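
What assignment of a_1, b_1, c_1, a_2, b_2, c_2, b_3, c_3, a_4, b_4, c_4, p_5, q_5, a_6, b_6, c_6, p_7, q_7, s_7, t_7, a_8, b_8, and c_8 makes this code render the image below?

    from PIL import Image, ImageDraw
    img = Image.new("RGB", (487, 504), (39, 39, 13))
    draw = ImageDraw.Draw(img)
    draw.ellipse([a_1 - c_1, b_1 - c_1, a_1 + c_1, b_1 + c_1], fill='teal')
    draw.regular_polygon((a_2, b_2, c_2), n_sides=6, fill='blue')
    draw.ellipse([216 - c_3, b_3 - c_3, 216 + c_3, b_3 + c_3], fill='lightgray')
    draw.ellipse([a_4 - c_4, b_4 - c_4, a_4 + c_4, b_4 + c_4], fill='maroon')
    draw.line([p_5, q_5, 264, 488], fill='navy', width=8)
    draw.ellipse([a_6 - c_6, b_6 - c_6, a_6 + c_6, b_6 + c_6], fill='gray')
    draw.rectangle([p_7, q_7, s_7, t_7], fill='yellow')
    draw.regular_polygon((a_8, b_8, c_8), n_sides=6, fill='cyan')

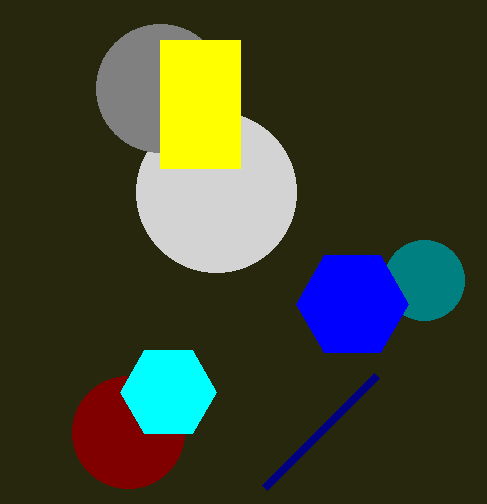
a_1 = 424, b_1 = 280, c_1 = 40, a_2 = 352, b_2 = 304, c_2 = 56, b_3 = 192, c_3 = 80, a_4 = 128, b_4 = 432, c_4 = 56, p_5 = 376, q_5 = 376, a_6 = 160, b_6 = 88, c_6 = 64, p_7 = 160, q_7 = 40, s_7 = 240, t_7 = 168, a_8 = 168, b_8 = 392, c_8 = 48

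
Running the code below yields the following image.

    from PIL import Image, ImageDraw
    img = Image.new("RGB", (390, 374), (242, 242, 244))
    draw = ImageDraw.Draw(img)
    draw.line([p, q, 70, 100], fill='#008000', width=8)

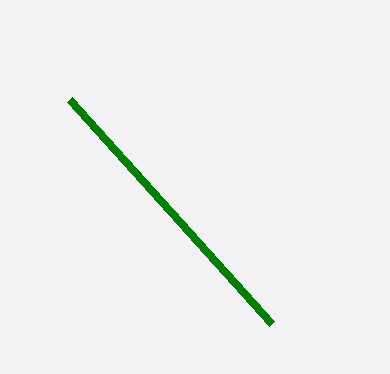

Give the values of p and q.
p = 272
q = 324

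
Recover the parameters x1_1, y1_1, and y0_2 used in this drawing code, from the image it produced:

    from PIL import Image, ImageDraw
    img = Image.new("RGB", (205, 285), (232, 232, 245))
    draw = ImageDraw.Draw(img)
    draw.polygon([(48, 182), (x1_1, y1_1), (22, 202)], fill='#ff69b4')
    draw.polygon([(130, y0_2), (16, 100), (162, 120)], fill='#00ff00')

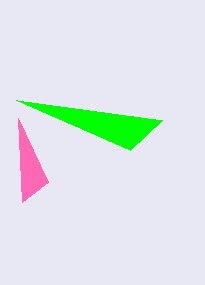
x1_1 = 18, y1_1 = 118, y0_2 = 150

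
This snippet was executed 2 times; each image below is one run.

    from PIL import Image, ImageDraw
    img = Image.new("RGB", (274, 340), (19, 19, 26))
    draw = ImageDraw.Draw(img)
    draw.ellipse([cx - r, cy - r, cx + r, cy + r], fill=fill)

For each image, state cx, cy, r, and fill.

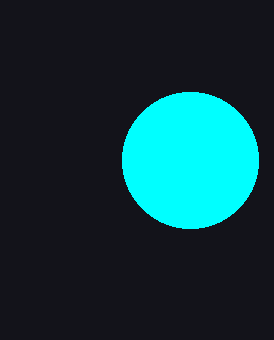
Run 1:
cx = 190; cy = 160; r = 68; fill = 'cyan'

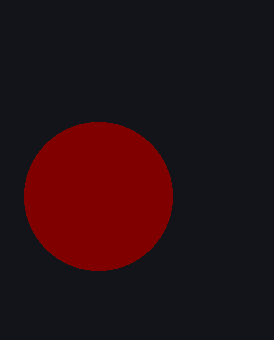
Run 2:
cx = 98, cy = 196, r = 74, fill = 'maroon'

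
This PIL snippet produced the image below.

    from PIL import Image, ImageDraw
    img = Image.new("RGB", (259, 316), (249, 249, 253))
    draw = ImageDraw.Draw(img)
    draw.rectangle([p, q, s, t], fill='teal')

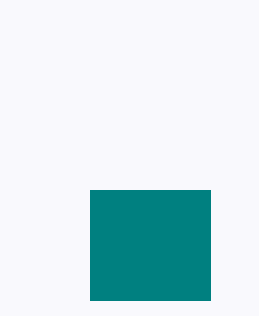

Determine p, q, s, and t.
p = 90, q = 190, s = 210, t = 300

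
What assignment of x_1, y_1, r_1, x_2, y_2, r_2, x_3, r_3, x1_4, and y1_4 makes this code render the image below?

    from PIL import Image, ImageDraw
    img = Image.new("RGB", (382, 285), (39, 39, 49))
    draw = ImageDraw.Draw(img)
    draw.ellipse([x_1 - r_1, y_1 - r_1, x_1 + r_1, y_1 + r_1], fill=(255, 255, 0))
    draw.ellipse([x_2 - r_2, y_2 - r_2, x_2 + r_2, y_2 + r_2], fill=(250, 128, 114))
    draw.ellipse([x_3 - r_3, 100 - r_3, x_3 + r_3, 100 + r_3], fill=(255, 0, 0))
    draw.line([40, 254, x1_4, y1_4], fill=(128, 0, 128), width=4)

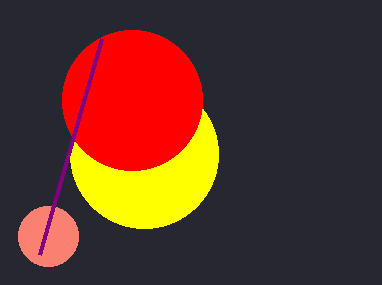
x_1 = 144
y_1 = 154
r_1 = 74
x_2 = 48
y_2 = 236
r_2 = 30
x_3 = 132
r_3 = 70
x1_4 = 102
y1_4 = 38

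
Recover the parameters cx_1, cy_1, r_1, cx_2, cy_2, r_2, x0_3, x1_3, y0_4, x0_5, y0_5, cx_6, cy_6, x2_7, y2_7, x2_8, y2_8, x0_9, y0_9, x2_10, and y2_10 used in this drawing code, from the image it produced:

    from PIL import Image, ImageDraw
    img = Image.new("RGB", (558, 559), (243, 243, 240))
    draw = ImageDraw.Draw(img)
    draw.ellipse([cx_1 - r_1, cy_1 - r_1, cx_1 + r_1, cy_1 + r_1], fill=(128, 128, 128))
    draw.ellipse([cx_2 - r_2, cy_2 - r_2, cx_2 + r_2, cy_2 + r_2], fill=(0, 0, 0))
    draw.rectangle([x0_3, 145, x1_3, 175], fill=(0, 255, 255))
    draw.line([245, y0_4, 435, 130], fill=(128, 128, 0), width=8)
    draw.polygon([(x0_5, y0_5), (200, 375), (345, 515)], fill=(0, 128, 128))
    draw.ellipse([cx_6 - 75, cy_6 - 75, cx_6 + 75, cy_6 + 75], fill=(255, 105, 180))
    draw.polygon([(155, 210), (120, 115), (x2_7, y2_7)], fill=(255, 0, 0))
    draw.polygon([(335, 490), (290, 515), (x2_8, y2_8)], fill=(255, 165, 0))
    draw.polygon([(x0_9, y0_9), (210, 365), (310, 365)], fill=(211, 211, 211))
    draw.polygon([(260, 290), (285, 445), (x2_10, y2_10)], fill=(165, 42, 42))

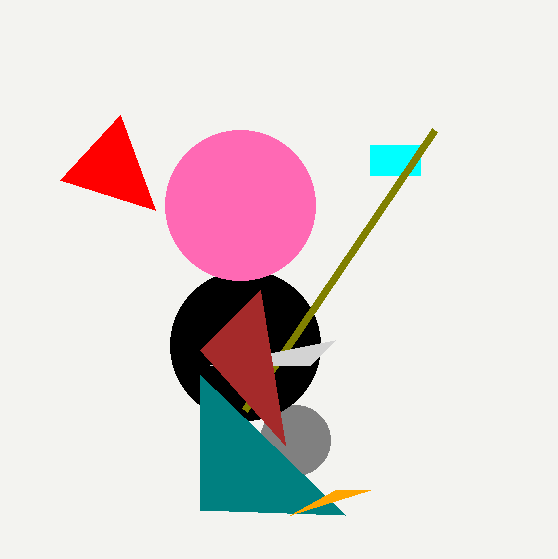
cx_1 = 295; cy_1 = 440; r_1 = 35; cx_2 = 245; cy_2 = 345; r_2 = 75; x0_3 = 370; x1_3 = 420; y0_4 = 410; x0_5 = 200; y0_5 = 510; cx_6 = 240; cy_6 = 205; x2_7 = 60; y2_7 = 180; x2_8 = 370; y2_8 = 490; x0_9 = 335; y0_9 = 340; x2_10 = 200; y2_10 = 350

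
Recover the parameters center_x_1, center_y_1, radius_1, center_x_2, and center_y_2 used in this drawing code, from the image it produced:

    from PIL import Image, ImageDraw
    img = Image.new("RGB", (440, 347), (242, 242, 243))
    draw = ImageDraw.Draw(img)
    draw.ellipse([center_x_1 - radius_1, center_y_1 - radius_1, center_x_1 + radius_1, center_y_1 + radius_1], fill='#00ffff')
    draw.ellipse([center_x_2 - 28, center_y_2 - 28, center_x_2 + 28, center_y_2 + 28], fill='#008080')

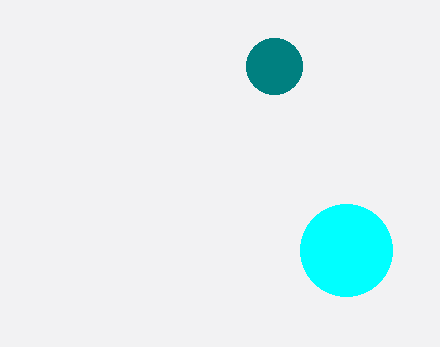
center_x_1 = 346
center_y_1 = 250
radius_1 = 46
center_x_2 = 274
center_y_2 = 66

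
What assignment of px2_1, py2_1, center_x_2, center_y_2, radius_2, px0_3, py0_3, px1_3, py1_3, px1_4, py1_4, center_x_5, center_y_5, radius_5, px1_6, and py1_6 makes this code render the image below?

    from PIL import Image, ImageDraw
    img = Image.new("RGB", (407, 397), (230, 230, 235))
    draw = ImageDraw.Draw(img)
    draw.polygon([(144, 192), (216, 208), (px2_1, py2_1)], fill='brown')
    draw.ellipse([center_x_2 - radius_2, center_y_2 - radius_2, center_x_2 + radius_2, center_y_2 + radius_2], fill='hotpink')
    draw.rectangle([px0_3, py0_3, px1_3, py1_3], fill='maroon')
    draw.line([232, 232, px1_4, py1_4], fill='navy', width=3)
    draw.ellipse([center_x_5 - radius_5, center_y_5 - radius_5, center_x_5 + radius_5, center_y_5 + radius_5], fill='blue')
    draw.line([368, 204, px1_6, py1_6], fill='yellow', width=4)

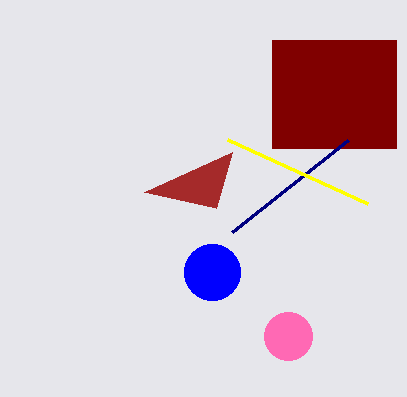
px2_1 = 232
py2_1 = 152
center_x_2 = 288
center_y_2 = 336
radius_2 = 24
px0_3 = 272
py0_3 = 40
px1_3 = 396
py1_3 = 148
px1_4 = 348
py1_4 = 140
center_x_5 = 212
center_y_5 = 272
radius_5 = 28
px1_6 = 228
py1_6 = 140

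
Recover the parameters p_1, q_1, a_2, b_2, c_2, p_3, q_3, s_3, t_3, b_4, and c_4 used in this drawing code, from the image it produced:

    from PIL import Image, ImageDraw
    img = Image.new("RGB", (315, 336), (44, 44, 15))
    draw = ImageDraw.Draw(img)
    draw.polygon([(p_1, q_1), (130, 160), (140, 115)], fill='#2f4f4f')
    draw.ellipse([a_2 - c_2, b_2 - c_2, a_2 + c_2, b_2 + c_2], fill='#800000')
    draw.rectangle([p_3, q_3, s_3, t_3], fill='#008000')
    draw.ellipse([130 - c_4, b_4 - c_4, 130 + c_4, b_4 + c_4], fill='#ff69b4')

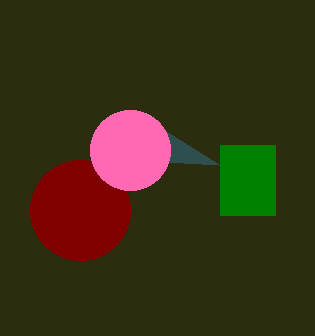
p_1 = 220
q_1 = 165
a_2 = 80
b_2 = 210
c_2 = 50
p_3 = 220
q_3 = 145
s_3 = 275
t_3 = 215
b_4 = 150
c_4 = 40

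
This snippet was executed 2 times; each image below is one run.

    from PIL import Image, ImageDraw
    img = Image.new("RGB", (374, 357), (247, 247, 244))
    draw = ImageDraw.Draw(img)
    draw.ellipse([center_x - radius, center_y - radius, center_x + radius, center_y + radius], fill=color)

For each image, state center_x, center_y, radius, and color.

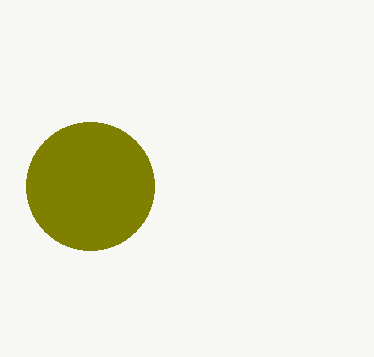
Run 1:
center_x = 90; center_y = 186; radius = 64; color = 'olive'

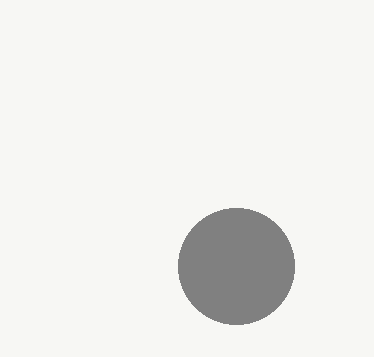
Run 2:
center_x = 236; center_y = 266; radius = 58; color = 'gray'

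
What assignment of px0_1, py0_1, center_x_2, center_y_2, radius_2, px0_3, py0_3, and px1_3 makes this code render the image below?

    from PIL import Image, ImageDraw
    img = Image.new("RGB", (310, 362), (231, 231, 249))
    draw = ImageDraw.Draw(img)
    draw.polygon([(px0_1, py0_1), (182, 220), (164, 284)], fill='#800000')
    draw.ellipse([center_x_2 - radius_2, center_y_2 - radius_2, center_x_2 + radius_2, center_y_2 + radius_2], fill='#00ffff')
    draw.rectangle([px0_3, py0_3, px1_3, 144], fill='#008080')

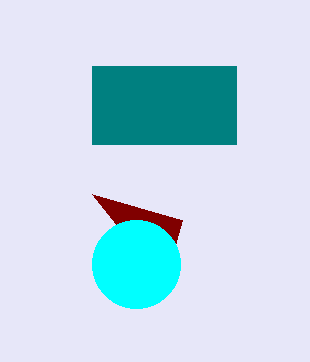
px0_1 = 92; py0_1 = 194; center_x_2 = 136; center_y_2 = 264; radius_2 = 44; px0_3 = 92; py0_3 = 66; px1_3 = 236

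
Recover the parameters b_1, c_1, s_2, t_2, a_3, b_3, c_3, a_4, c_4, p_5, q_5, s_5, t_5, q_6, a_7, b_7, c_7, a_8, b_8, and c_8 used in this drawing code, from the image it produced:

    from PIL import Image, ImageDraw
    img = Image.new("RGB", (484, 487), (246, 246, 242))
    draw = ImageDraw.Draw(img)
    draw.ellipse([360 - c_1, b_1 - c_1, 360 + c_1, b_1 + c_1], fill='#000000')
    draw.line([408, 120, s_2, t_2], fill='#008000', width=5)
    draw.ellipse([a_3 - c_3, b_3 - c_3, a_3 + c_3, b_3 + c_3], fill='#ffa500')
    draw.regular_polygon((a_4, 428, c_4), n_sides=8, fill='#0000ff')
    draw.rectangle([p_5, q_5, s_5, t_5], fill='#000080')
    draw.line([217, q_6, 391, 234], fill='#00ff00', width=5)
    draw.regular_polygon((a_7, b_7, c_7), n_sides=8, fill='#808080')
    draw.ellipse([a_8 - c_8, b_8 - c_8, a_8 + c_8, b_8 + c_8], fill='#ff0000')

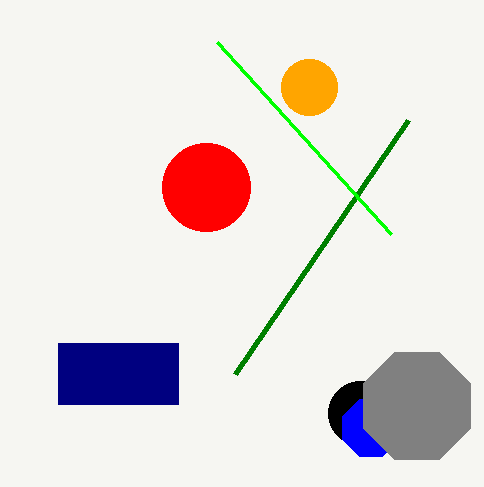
b_1 = 413
c_1 = 32
s_2 = 235
t_2 = 374
a_3 = 309
b_3 = 87
c_3 = 28
a_4 = 371
c_4 = 31
p_5 = 58
q_5 = 343
s_5 = 178
t_5 = 404
q_6 = 42
a_7 = 417
b_7 = 406
c_7 = 58
a_8 = 206
b_8 = 187
c_8 = 44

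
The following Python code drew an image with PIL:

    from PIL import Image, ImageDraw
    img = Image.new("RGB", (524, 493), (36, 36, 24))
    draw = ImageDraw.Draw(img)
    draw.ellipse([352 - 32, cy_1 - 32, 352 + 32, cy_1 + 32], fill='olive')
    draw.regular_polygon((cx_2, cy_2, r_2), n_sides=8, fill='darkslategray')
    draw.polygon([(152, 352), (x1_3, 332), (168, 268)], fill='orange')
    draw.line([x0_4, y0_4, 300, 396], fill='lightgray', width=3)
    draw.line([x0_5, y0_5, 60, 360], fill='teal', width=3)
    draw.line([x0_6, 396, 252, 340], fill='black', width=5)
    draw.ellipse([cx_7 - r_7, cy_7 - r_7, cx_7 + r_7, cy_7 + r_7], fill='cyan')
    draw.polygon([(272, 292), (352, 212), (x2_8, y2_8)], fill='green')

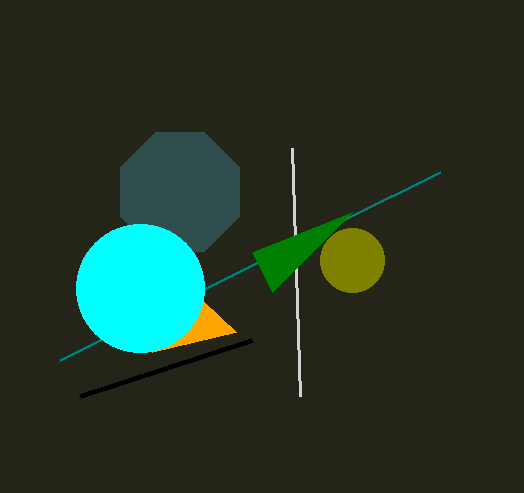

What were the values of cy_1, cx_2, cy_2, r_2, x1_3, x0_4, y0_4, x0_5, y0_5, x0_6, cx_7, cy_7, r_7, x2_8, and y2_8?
cy_1 = 260; cx_2 = 180; cy_2 = 192; r_2 = 64; x1_3 = 236; x0_4 = 292; y0_4 = 148; x0_5 = 440; y0_5 = 172; x0_6 = 80; cx_7 = 140; cy_7 = 288; r_7 = 64; x2_8 = 252; y2_8 = 252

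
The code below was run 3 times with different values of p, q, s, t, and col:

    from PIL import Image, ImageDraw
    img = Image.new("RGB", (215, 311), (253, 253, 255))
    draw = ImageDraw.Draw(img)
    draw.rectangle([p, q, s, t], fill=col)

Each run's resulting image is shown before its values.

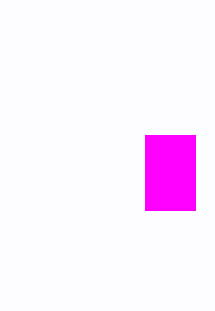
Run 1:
p = 145
q = 135
s = 195
t = 210
col = 'magenta'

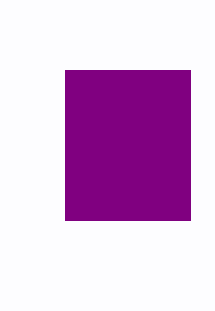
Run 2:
p = 65, q = 70, s = 190, t = 220, col = 'purple'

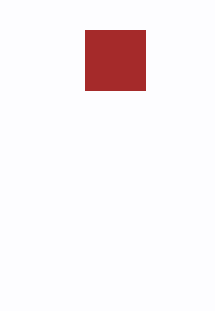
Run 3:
p = 85, q = 30, s = 145, t = 90, col = 'brown'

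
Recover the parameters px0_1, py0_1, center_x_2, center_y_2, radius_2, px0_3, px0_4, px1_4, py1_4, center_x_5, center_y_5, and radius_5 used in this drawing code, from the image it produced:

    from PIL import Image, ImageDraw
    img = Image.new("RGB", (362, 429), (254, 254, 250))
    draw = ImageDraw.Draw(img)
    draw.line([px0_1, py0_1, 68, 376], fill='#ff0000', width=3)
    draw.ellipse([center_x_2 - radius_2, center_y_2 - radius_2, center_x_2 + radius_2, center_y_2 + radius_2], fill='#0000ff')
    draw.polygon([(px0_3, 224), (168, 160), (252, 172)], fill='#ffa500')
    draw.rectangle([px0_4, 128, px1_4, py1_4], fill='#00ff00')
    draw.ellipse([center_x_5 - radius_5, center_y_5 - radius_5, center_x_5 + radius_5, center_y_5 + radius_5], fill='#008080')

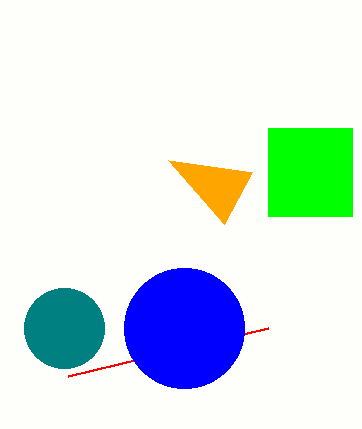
px0_1 = 268
py0_1 = 328
center_x_2 = 184
center_y_2 = 328
radius_2 = 60
px0_3 = 224
px0_4 = 268
px1_4 = 352
py1_4 = 216
center_x_5 = 64
center_y_5 = 328
radius_5 = 40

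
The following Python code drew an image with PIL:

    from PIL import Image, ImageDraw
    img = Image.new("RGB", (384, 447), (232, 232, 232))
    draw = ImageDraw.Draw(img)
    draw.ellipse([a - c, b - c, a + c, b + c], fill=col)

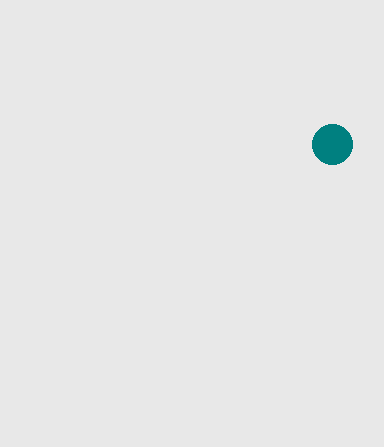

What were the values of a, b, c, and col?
a = 332; b = 144; c = 20; col = 'teal'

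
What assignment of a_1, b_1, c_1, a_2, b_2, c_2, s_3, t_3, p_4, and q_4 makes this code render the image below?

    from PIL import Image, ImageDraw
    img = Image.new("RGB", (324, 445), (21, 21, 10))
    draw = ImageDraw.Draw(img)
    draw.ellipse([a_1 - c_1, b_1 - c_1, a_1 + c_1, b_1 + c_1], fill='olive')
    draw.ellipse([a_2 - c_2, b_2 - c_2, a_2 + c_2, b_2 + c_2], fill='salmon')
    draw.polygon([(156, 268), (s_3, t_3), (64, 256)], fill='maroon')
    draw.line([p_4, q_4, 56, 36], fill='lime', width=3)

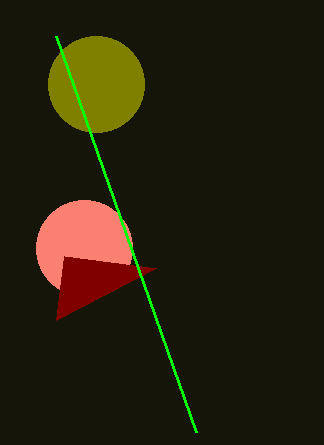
a_1 = 96; b_1 = 84; c_1 = 48; a_2 = 84; b_2 = 248; c_2 = 48; s_3 = 56; t_3 = 320; p_4 = 196; q_4 = 432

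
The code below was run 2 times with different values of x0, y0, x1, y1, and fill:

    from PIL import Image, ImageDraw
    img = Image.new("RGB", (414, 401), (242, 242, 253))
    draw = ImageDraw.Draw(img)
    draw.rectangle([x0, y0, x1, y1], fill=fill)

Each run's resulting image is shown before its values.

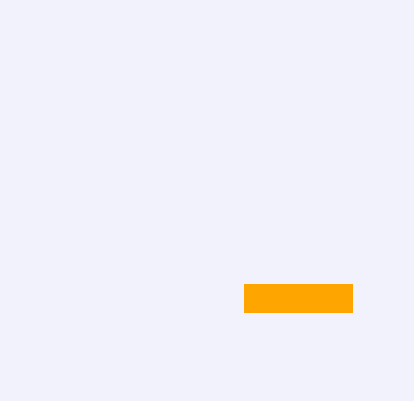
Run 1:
x0 = 244
y0 = 284
x1 = 352
y1 = 312
fill = 'orange'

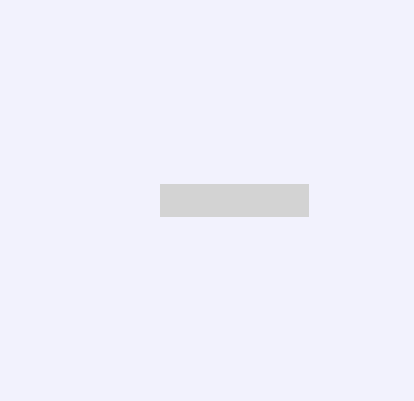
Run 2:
x0 = 160; y0 = 184; x1 = 308; y1 = 216; fill = 'lightgray'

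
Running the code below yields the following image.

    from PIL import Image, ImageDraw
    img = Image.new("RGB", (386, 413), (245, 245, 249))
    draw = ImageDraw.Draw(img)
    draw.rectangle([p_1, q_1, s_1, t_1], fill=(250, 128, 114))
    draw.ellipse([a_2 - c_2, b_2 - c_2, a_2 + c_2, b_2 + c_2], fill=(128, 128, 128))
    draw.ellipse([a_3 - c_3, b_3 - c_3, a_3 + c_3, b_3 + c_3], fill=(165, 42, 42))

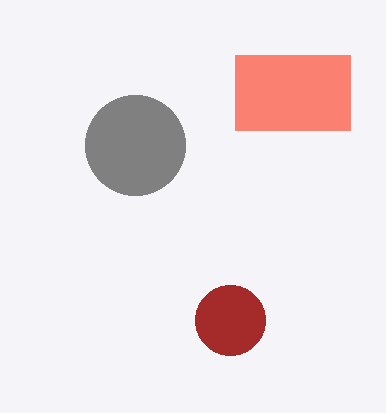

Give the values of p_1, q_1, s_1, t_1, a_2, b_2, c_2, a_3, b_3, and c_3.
p_1 = 235, q_1 = 55, s_1 = 350, t_1 = 130, a_2 = 135, b_2 = 145, c_2 = 50, a_3 = 230, b_3 = 320, c_3 = 35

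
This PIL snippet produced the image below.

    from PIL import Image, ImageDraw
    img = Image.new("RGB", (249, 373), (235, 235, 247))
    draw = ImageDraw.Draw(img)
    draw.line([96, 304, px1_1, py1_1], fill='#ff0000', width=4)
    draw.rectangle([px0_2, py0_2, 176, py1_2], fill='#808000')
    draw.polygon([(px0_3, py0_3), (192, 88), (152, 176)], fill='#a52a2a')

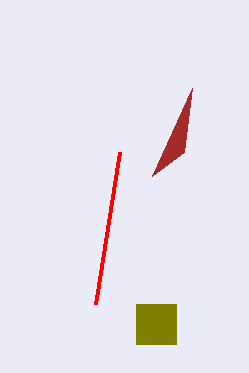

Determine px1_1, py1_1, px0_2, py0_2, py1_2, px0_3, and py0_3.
px1_1 = 120
py1_1 = 152
px0_2 = 136
py0_2 = 304
py1_2 = 344
px0_3 = 184
py0_3 = 152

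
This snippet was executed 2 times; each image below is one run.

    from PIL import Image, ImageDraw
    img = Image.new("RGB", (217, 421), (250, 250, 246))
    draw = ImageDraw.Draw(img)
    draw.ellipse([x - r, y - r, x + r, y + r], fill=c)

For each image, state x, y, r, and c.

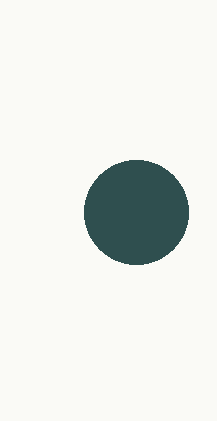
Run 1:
x = 136
y = 212
r = 52
c = 'darkslategray'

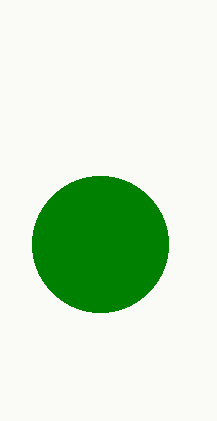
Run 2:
x = 100, y = 244, r = 68, c = 'green'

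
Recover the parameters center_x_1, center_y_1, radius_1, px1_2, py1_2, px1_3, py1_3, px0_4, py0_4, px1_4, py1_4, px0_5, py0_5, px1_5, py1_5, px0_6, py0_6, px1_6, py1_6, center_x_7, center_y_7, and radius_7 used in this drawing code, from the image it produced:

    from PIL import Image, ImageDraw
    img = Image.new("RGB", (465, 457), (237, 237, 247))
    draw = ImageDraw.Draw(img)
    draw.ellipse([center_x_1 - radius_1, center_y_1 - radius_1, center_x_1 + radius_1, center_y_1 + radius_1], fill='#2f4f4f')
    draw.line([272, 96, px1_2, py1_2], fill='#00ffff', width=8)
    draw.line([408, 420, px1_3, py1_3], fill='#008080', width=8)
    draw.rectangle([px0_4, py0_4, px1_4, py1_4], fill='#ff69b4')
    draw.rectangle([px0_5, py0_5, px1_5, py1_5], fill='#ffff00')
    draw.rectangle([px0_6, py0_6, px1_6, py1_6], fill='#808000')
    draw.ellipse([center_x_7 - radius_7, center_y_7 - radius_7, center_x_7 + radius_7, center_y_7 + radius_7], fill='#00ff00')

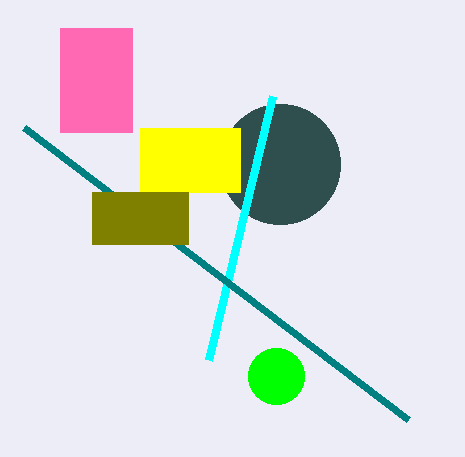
center_x_1 = 280; center_y_1 = 164; radius_1 = 60; px1_2 = 208; py1_2 = 360; px1_3 = 24; py1_3 = 128; px0_4 = 60; py0_4 = 28; px1_4 = 132; py1_4 = 132; px0_5 = 140; py0_5 = 128; px1_5 = 240; py1_5 = 192; px0_6 = 92; py0_6 = 192; px1_6 = 188; py1_6 = 244; center_x_7 = 276; center_y_7 = 376; radius_7 = 28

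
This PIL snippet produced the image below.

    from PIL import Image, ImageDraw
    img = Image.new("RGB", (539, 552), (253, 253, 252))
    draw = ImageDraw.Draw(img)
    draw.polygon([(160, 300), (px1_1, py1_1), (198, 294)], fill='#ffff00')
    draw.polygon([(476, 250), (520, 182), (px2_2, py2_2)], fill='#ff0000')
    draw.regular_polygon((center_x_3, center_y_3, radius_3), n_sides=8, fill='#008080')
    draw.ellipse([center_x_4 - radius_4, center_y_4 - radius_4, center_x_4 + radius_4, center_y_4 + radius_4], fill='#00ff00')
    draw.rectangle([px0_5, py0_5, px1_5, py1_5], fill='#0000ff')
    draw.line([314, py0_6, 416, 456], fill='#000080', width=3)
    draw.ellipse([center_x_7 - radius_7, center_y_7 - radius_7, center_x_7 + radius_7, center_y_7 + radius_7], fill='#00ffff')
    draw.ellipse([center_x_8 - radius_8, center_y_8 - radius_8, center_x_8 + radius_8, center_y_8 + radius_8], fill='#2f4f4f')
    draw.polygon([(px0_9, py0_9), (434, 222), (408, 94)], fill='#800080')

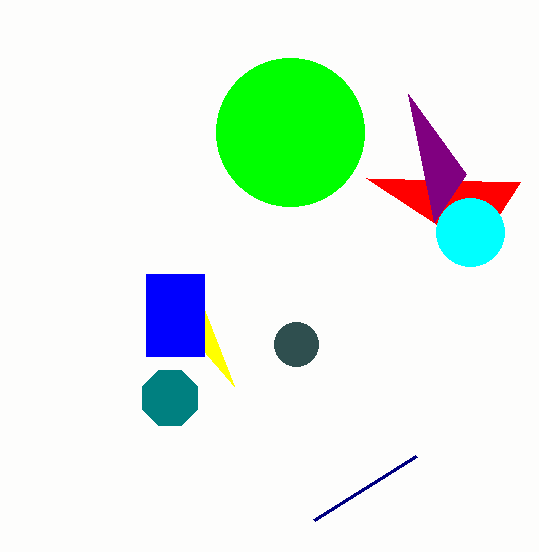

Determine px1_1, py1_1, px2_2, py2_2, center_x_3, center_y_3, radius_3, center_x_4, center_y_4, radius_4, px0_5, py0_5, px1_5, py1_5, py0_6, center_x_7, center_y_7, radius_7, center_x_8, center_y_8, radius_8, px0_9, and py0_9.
px1_1 = 234; py1_1 = 386; px2_2 = 366; py2_2 = 178; center_x_3 = 170; center_y_3 = 398; radius_3 = 30; center_x_4 = 290; center_y_4 = 132; radius_4 = 74; px0_5 = 146; py0_5 = 274; px1_5 = 204; py1_5 = 356; py0_6 = 520; center_x_7 = 470; center_y_7 = 232; radius_7 = 34; center_x_8 = 296; center_y_8 = 344; radius_8 = 22; px0_9 = 466; py0_9 = 174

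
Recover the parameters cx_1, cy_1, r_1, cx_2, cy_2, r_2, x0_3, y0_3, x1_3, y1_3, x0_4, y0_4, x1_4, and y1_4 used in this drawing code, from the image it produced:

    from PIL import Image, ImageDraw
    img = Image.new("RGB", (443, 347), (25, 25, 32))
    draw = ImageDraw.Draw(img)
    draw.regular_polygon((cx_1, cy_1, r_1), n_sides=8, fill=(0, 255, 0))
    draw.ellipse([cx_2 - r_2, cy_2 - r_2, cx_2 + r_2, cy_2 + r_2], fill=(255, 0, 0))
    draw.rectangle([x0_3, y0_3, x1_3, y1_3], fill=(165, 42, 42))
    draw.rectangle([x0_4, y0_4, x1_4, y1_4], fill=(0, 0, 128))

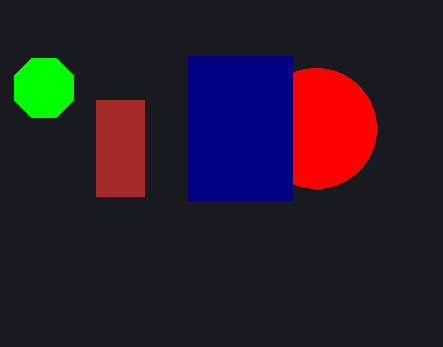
cx_1 = 44
cy_1 = 88
r_1 = 32
cx_2 = 316
cy_2 = 128
r_2 = 60
x0_3 = 96
y0_3 = 100
x1_3 = 144
y1_3 = 196
x0_4 = 188
y0_4 = 56
x1_4 = 292
y1_4 = 200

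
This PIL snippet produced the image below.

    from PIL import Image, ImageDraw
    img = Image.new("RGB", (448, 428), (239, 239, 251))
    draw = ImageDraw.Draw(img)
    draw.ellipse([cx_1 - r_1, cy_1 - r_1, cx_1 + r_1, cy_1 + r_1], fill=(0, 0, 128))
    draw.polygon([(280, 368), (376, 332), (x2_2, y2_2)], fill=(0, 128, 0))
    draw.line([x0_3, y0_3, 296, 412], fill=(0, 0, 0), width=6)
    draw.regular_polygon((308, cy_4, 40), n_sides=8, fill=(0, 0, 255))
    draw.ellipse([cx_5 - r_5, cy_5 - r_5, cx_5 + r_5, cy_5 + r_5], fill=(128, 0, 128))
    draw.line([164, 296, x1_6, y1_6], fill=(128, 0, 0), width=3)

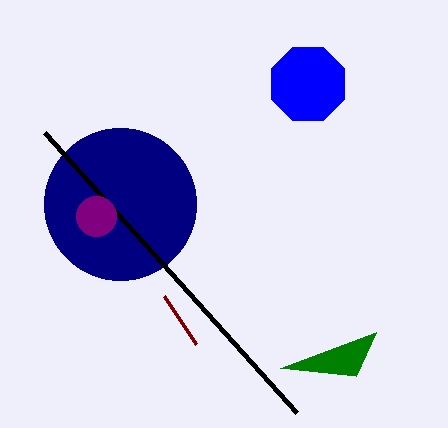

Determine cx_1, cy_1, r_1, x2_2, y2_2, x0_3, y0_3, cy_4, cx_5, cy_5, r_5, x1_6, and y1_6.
cx_1 = 120; cy_1 = 204; r_1 = 76; x2_2 = 356; y2_2 = 376; x0_3 = 44; y0_3 = 132; cy_4 = 84; cx_5 = 96; cy_5 = 216; r_5 = 20; x1_6 = 196; y1_6 = 344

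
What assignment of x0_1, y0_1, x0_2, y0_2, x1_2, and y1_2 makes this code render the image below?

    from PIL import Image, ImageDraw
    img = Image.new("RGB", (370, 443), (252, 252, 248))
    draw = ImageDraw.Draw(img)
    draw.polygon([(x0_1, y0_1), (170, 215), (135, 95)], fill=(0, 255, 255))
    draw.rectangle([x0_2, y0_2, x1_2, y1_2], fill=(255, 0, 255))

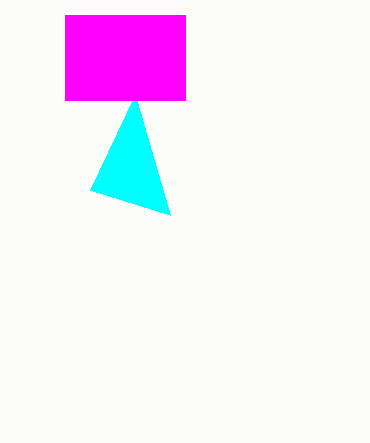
x0_1 = 90
y0_1 = 190
x0_2 = 65
y0_2 = 15
x1_2 = 185
y1_2 = 100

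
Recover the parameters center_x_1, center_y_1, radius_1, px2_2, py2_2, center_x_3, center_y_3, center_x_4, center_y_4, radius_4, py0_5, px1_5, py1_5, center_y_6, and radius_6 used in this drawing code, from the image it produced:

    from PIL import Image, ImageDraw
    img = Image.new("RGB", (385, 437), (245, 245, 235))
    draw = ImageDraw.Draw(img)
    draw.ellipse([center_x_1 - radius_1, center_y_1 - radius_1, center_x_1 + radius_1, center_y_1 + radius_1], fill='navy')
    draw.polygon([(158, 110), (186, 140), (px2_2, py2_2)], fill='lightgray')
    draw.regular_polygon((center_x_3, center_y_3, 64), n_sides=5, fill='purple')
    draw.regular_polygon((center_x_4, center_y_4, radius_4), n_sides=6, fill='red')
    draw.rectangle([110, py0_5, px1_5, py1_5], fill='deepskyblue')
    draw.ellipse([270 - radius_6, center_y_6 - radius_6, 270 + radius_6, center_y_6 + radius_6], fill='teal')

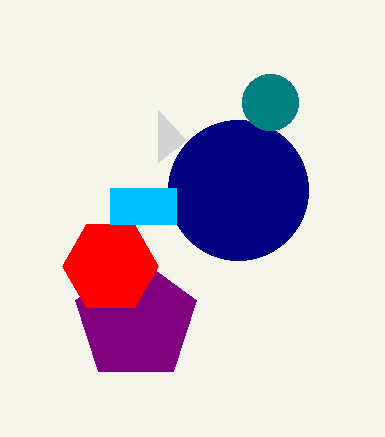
center_x_1 = 238
center_y_1 = 190
radius_1 = 70
px2_2 = 158
py2_2 = 162
center_x_3 = 136
center_y_3 = 320
center_x_4 = 110
center_y_4 = 266
radius_4 = 48
py0_5 = 188
px1_5 = 176
py1_5 = 224
center_y_6 = 102
radius_6 = 28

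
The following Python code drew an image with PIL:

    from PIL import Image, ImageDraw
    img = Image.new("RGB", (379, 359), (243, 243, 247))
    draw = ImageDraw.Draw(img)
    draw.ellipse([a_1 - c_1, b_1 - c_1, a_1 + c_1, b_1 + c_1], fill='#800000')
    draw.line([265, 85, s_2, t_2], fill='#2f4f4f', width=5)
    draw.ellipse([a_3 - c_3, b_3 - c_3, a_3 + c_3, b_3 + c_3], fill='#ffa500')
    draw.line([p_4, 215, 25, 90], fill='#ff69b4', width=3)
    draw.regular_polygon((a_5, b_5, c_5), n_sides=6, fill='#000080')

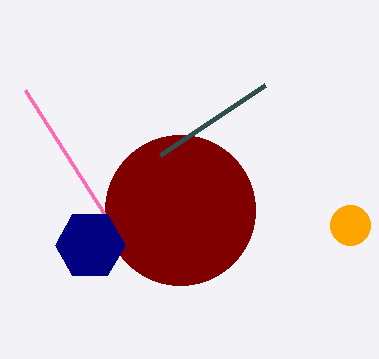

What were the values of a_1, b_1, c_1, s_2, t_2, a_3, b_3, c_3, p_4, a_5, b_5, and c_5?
a_1 = 180
b_1 = 210
c_1 = 75
s_2 = 160
t_2 = 155
a_3 = 350
b_3 = 225
c_3 = 20
p_4 = 105
a_5 = 90
b_5 = 245
c_5 = 35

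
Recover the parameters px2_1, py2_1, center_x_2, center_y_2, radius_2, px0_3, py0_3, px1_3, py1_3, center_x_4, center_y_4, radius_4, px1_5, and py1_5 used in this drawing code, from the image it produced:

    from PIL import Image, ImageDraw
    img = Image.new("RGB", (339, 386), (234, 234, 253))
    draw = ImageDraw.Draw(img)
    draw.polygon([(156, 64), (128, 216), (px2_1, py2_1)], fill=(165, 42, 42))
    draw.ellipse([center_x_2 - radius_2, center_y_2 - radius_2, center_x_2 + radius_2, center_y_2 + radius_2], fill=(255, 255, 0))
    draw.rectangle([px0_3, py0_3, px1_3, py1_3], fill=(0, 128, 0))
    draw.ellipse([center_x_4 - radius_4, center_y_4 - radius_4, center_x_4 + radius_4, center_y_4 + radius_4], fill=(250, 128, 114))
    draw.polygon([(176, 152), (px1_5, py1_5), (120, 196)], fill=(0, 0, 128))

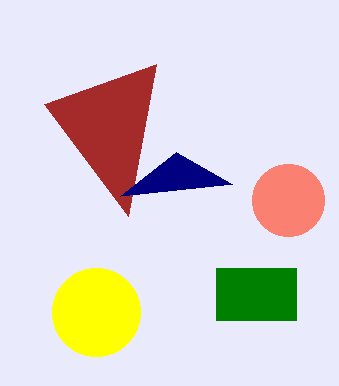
px2_1 = 44
py2_1 = 104
center_x_2 = 96
center_y_2 = 312
radius_2 = 44
px0_3 = 216
py0_3 = 268
px1_3 = 296
py1_3 = 320
center_x_4 = 288
center_y_4 = 200
radius_4 = 36
px1_5 = 232
py1_5 = 184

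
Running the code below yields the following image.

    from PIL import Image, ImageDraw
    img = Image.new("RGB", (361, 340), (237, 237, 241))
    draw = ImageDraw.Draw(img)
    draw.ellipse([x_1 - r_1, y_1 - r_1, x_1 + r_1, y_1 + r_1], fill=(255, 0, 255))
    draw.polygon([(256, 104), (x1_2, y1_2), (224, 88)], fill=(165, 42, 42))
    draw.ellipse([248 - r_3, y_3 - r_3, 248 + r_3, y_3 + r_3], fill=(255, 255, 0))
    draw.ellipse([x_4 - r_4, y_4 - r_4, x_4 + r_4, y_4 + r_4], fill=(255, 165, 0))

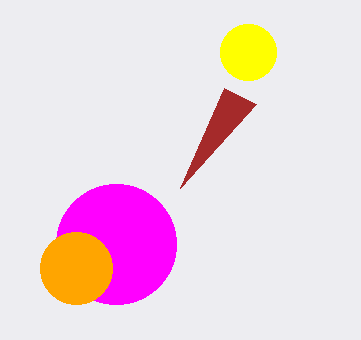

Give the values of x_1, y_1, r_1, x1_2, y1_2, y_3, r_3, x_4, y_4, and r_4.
x_1 = 116, y_1 = 244, r_1 = 60, x1_2 = 180, y1_2 = 188, y_3 = 52, r_3 = 28, x_4 = 76, y_4 = 268, r_4 = 36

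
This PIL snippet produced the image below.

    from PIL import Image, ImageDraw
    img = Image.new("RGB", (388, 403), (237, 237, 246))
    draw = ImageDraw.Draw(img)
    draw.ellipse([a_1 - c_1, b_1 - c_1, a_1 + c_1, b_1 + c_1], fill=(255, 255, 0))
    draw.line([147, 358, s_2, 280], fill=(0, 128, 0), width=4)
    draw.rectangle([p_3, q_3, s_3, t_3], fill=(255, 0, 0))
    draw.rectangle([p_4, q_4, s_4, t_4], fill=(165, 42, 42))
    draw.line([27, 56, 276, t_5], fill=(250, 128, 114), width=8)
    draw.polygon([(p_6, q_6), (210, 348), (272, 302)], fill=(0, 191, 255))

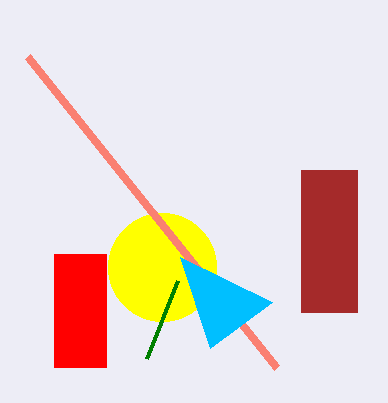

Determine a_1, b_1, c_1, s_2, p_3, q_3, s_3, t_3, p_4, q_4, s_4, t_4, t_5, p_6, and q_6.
a_1 = 162
b_1 = 267
c_1 = 54
s_2 = 178
p_3 = 54
q_3 = 254
s_3 = 106
t_3 = 367
p_4 = 301
q_4 = 170
s_4 = 357
t_4 = 312
t_5 = 367
p_6 = 180
q_6 = 257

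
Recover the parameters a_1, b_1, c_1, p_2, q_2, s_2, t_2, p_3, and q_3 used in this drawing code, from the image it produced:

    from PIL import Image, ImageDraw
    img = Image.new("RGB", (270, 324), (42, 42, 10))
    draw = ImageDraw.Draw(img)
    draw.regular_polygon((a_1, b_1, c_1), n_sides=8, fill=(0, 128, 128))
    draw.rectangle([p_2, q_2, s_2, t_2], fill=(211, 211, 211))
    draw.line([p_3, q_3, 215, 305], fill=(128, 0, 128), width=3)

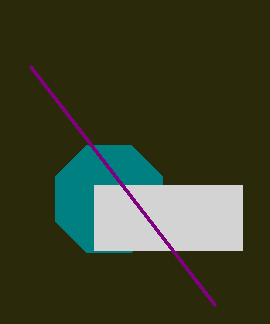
a_1 = 109
b_1 = 199
c_1 = 58
p_2 = 94
q_2 = 185
s_2 = 242
t_2 = 250
p_3 = 30
q_3 = 66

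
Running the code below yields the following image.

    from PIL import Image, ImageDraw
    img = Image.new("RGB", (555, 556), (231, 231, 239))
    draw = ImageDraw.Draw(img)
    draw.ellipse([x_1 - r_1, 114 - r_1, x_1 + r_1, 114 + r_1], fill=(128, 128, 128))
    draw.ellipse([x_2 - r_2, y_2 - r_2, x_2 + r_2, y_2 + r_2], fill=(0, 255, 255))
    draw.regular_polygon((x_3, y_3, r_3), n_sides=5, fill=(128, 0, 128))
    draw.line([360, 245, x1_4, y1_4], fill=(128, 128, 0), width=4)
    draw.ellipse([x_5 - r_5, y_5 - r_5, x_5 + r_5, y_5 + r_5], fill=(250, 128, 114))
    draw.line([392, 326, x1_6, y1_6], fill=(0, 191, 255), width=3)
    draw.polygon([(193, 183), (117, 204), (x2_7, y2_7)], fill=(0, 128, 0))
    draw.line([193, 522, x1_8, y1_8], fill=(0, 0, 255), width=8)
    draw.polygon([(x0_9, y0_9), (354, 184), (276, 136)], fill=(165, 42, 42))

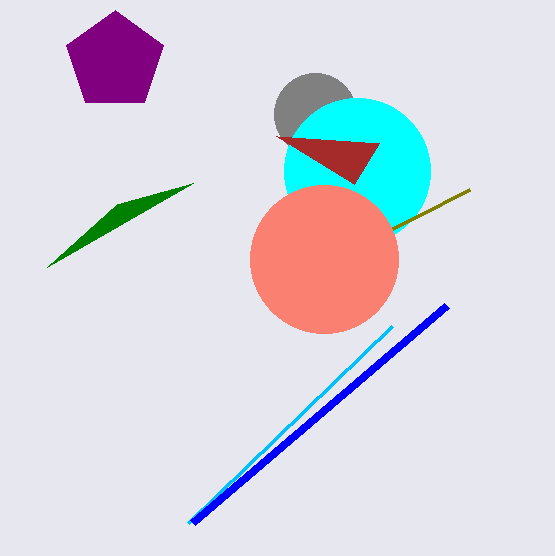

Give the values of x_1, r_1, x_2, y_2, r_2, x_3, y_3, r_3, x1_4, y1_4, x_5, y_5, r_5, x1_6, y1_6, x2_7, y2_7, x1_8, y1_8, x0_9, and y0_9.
x_1 = 315
r_1 = 41
x_2 = 357
y_2 = 171
r_2 = 73
x_3 = 115
y_3 = 61
r_3 = 51
x1_4 = 470
y1_4 = 189
x_5 = 324
y_5 = 259
r_5 = 74
x1_6 = 188
y1_6 = 523
x2_7 = 47
y2_7 = 267
x1_8 = 447
y1_8 = 305
x0_9 = 379
y0_9 = 143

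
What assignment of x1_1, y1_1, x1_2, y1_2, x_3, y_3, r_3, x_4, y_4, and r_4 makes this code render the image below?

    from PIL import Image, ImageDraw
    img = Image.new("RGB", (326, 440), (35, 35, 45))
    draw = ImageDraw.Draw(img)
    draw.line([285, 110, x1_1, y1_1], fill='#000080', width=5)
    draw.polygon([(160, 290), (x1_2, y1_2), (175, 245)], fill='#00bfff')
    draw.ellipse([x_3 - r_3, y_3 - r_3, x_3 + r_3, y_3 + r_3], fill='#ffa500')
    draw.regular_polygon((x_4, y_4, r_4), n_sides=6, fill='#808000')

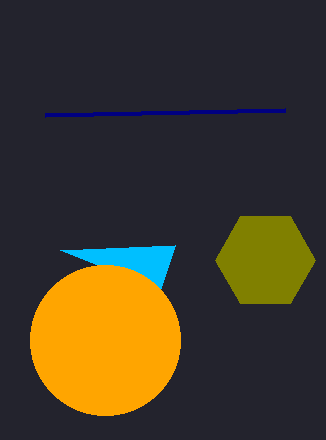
x1_1 = 45; y1_1 = 115; x1_2 = 60; y1_2 = 250; x_3 = 105; y_3 = 340; r_3 = 75; x_4 = 265; y_4 = 260; r_4 = 50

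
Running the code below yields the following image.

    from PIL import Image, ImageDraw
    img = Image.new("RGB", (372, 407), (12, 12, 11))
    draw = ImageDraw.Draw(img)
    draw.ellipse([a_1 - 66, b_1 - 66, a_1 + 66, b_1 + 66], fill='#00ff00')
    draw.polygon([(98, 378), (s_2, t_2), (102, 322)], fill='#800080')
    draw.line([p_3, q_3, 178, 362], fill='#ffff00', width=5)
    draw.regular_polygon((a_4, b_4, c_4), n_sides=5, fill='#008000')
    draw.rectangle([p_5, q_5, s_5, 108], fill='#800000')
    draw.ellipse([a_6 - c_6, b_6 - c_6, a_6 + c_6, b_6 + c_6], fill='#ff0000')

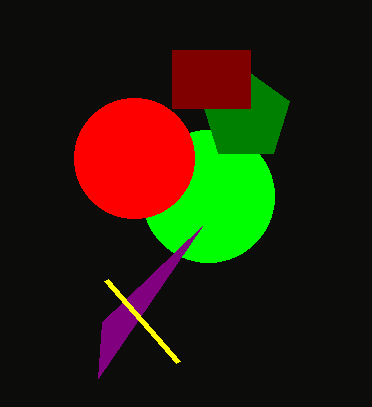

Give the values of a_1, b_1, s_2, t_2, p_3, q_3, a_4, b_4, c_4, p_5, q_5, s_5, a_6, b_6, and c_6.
a_1 = 208
b_1 = 196
s_2 = 202
t_2 = 226
p_3 = 106
q_3 = 280
a_4 = 246
b_4 = 116
c_4 = 46
p_5 = 172
q_5 = 50
s_5 = 250
a_6 = 134
b_6 = 158
c_6 = 60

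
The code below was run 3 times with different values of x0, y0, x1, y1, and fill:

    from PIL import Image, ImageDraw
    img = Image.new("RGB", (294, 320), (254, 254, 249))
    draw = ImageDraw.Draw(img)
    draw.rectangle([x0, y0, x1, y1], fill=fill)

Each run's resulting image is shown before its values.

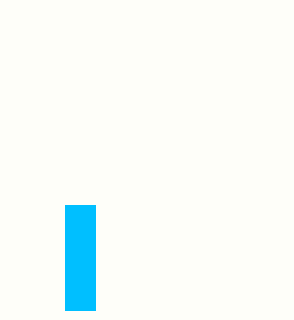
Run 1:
x0 = 65
y0 = 205
x1 = 95
y1 = 310
fill = 'deepskyblue'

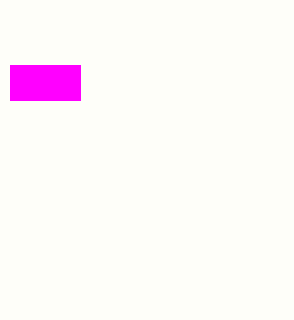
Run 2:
x0 = 10, y0 = 65, x1 = 80, y1 = 100, fill = 'magenta'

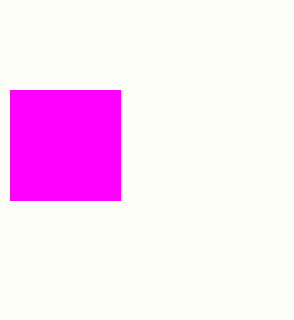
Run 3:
x0 = 10
y0 = 90
x1 = 120
y1 = 200
fill = 'magenta'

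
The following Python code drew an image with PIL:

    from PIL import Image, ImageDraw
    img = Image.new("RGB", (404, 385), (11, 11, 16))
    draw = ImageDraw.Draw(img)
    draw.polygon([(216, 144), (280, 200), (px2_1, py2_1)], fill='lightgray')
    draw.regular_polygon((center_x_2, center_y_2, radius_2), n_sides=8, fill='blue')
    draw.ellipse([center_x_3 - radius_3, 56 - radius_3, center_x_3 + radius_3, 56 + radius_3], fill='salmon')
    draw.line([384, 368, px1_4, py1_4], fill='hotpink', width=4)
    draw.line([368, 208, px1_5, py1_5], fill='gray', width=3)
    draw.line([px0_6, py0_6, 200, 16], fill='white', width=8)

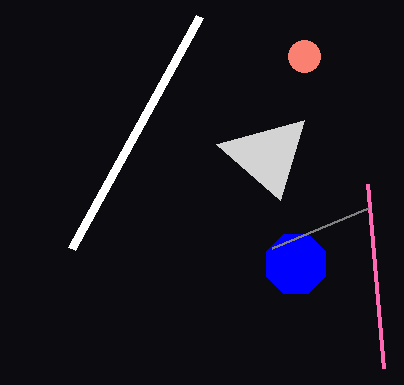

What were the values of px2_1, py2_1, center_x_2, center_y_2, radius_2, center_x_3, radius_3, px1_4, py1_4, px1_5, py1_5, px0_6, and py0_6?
px2_1 = 304
py2_1 = 120
center_x_2 = 296
center_y_2 = 264
radius_2 = 32
center_x_3 = 304
radius_3 = 16
px1_4 = 368
py1_4 = 184
px1_5 = 272
py1_5 = 248
px0_6 = 72
py0_6 = 248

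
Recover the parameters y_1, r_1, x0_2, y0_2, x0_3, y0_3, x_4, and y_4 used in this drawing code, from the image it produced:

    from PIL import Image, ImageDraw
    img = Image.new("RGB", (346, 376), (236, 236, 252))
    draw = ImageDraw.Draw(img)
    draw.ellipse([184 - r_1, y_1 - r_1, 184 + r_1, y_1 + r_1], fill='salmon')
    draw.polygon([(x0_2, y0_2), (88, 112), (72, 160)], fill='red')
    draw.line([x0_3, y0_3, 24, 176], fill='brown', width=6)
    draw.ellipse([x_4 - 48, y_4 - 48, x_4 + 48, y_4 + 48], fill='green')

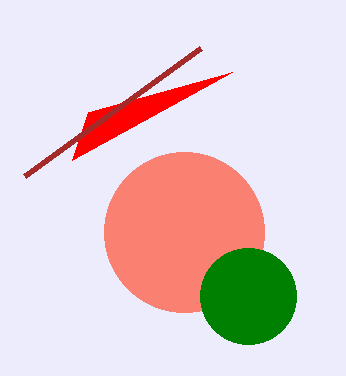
y_1 = 232
r_1 = 80
x0_2 = 232
y0_2 = 72
x0_3 = 200
y0_3 = 48
x_4 = 248
y_4 = 296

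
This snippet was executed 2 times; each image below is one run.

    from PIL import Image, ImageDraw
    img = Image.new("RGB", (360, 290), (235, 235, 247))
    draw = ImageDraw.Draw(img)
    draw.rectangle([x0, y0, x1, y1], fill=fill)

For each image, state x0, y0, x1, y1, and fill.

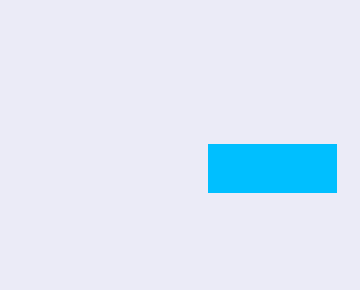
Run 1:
x0 = 208; y0 = 144; x1 = 336; y1 = 192; fill = 'deepskyblue'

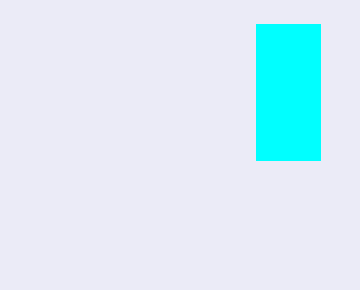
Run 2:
x0 = 256; y0 = 24; x1 = 320; y1 = 160; fill = 'cyan'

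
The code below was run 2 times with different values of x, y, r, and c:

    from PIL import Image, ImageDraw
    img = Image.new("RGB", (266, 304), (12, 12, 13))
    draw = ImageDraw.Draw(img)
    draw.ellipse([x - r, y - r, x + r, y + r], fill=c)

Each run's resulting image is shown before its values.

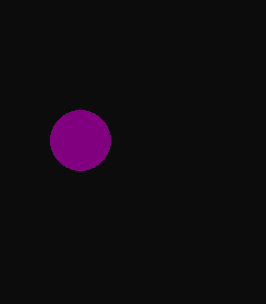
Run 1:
x = 80
y = 140
r = 30
c = 'purple'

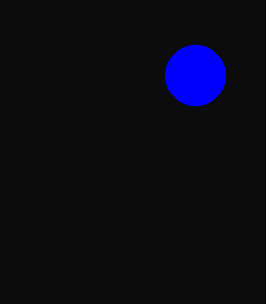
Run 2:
x = 195; y = 75; r = 30; c = 'blue'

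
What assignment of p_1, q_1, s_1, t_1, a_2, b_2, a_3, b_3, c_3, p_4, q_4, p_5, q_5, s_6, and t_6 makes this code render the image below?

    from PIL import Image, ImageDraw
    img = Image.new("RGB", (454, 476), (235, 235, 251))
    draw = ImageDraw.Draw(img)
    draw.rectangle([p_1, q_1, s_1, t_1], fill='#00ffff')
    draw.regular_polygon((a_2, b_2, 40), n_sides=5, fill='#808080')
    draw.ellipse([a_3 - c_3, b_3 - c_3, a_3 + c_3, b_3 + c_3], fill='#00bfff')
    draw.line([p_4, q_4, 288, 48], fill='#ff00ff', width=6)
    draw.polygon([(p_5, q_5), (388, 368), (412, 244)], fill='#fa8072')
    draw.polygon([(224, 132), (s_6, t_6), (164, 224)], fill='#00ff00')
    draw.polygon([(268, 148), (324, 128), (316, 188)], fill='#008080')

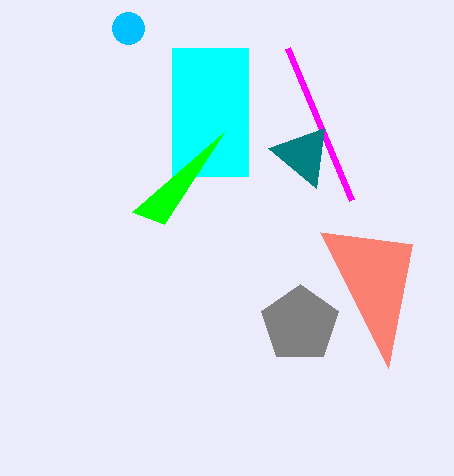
p_1 = 172; q_1 = 48; s_1 = 248; t_1 = 176; a_2 = 300; b_2 = 324; a_3 = 128; b_3 = 28; c_3 = 16; p_4 = 352; q_4 = 200; p_5 = 320; q_5 = 232; s_6 = 132; t_6 = 212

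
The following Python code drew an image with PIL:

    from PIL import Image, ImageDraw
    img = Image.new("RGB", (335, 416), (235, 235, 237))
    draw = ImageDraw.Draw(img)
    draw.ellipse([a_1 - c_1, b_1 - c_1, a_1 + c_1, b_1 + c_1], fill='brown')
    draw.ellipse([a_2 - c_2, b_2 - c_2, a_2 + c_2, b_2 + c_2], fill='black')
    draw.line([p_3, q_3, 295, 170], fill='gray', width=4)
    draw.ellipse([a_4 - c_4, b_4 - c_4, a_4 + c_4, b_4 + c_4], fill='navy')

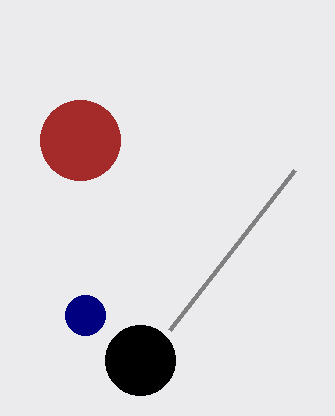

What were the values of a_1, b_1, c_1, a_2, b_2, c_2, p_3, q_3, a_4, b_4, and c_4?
a_1 = 80, b_1 = 140, c_1 = 40, a_2 = 140, b_2 = 360, c_2 = 35, p_3 = 170, q_3 = 330, a_4 = 85, b_4 = 315, c_4 = 20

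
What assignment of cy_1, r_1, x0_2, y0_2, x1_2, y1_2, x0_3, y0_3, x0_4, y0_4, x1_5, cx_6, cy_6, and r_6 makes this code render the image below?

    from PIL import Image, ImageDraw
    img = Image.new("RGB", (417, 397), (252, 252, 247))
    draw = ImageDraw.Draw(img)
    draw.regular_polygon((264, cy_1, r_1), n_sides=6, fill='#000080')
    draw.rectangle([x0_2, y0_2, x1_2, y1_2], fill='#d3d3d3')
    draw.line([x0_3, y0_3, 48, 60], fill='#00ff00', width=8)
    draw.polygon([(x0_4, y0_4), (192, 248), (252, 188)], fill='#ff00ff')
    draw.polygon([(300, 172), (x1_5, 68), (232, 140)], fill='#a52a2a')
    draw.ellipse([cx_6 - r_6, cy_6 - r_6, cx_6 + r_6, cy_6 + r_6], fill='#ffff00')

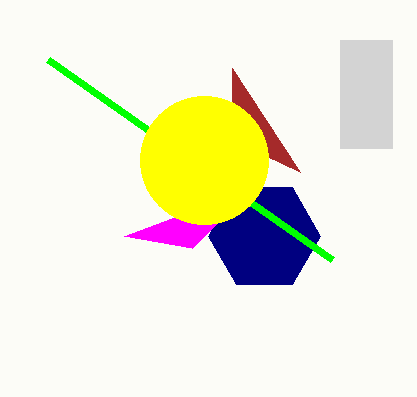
cy_1 = 236, r_1 = 56, x0_2 = 340, y0_2 = 40, x1_2 = 392, y1_2 = 148, x0_3 = 332, y0_3 = 260, x0_4 = 124, y0_4 = 236, x1_5 = 232, cx_6 = 204, cy_6 = 160, r_6 = 64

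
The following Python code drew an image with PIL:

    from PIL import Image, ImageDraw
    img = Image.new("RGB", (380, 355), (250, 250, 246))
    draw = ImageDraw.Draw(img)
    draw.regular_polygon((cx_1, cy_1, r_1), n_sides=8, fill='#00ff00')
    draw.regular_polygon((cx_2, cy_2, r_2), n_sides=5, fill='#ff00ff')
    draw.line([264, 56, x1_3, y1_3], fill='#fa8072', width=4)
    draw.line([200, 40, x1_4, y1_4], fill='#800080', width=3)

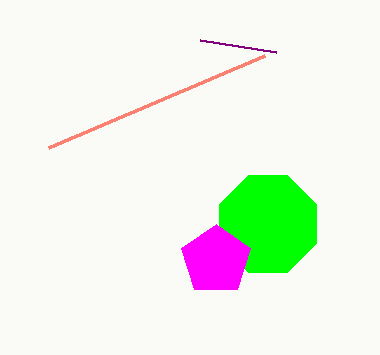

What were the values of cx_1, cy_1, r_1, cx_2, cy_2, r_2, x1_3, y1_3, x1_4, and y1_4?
cx_1 = 268; cy_1 = 224; r_1 = 52; cx_2 = 216; cy_2 = 260; r_2 = 36; x1_3 = 48; y1_3 = 148; x1_4 = 276; y1_4 = 52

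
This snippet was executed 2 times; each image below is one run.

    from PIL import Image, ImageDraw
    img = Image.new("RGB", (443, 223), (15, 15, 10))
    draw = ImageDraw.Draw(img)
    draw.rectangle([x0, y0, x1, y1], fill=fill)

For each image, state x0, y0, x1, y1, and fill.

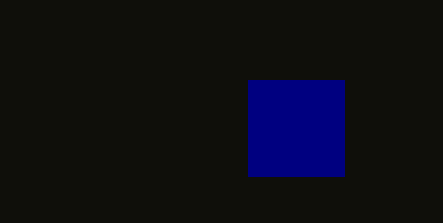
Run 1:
x0 = 248
y0 = 80
x1 = 344
y1 = 176
fill = 'navy'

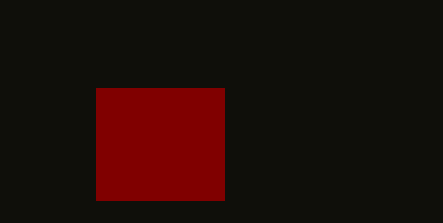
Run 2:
x0 = 96, y0 = 88, x1 = 224, y1 = 200, fill = 'maroon'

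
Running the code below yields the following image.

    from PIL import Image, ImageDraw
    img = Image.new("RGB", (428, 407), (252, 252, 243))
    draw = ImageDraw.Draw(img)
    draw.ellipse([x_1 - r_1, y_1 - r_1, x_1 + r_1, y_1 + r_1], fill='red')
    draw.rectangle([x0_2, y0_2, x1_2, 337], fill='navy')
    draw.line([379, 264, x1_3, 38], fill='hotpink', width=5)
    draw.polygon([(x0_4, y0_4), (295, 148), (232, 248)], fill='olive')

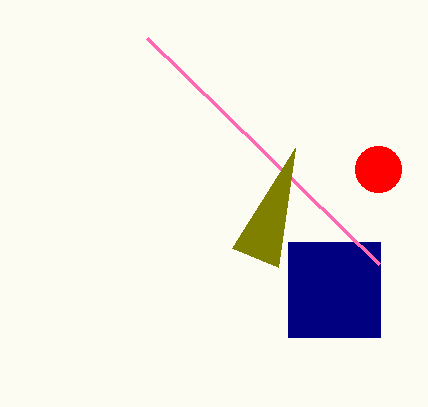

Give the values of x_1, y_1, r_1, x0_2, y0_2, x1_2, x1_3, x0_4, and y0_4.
x_1 = 378; y_1 = 169; r_1 = 23; x0_2 = 288; y0_2 = 242; x1_2 = 380; x1_3 = 147; x0_4 = 278; y0_4 = 267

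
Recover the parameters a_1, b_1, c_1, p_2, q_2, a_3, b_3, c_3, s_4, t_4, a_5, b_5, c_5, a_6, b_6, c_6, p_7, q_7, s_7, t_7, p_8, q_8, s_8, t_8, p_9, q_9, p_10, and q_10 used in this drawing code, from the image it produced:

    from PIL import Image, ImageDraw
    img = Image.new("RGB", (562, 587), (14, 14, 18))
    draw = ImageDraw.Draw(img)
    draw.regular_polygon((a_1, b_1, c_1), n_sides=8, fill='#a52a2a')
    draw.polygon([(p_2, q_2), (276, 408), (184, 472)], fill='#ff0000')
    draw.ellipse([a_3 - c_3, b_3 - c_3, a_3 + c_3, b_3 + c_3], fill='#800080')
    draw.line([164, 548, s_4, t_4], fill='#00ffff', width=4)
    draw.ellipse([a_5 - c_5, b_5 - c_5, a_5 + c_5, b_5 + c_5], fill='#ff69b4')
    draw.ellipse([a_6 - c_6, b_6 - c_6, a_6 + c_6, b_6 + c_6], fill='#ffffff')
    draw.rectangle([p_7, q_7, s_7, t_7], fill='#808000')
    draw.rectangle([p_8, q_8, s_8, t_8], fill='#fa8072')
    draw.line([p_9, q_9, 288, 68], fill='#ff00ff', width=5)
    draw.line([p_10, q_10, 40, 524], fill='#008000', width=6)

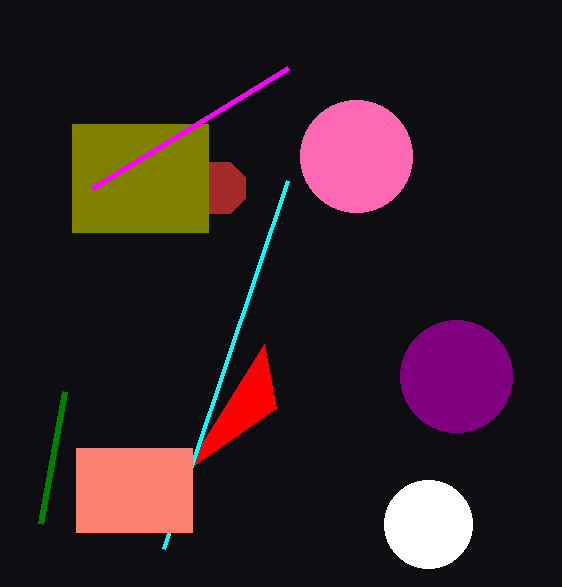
a_1 = 220
b_1 = 188
c_1 = 28
p_2 = 264
q_2 = 344
a_3 = 456
b_3 = 376
c_3 = 56
s_4 = 288
t_4 = 180
a_5 = 356
b_5 = 156
c_5 = 56
a_6 = 428
b_6 = 524
c_6 = 44
p_7 = 72
q_7 = 124
s_7 = 208
t_7 = 232
p_8 = 76
q_8 = 448
s_8 = 192
t_8 = 532
p_9 = 92
q_9 = 188
p_10 = 64
q_10 = 392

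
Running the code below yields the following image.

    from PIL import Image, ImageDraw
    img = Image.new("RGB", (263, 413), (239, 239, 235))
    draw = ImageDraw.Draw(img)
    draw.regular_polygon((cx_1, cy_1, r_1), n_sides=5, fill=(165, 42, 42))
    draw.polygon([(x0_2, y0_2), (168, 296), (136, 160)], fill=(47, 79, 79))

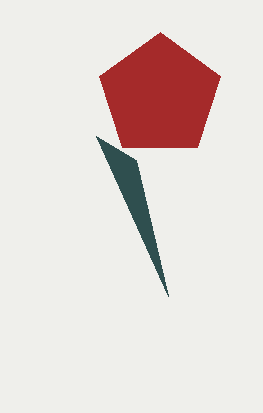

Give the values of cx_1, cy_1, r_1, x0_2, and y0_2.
cx_1 = 160
cy_1 = 96
r_1 = 64
x0_2 = 96
y0_2 = 136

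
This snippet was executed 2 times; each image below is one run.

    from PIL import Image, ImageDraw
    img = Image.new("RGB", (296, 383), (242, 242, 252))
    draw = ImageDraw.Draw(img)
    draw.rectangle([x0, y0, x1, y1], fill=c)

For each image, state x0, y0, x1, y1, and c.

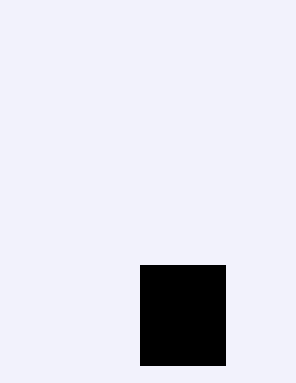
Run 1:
x0 = 140
y0 = 265
x1 = 225
y1 = 365
c = 'black'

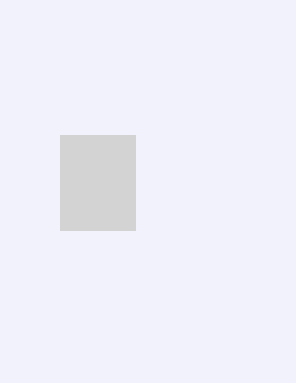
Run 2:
x0 = 60; y0 = 135; x1 = 135; y1 = 230; c = 'lightgray'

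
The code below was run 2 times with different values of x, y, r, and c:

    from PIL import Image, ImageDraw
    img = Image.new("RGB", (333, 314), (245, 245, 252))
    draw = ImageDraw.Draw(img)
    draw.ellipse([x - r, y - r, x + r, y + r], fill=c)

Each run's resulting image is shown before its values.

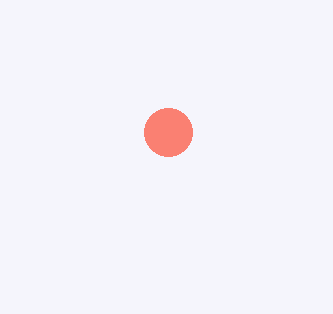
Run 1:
x = 168, y = 132, r = 24, c = 'salmon'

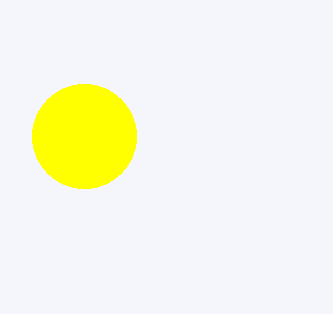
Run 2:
x = 84, y = 136, r = 52, c = 'yellow'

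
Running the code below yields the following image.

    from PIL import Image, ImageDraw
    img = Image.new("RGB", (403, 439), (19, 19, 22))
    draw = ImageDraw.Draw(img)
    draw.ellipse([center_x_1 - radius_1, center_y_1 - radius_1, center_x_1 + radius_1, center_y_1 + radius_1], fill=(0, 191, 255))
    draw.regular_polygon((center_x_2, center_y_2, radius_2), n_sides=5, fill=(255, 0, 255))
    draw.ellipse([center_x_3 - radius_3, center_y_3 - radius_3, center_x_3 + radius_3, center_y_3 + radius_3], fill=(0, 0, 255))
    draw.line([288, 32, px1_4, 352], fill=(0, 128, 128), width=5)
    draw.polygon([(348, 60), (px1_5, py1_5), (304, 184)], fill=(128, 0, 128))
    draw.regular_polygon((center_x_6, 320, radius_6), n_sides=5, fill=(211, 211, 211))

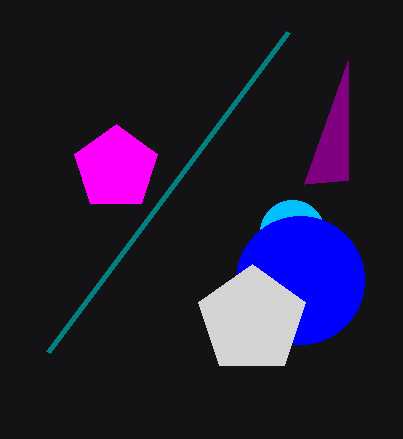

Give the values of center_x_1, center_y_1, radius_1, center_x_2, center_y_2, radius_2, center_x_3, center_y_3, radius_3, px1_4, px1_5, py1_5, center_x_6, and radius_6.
center_x_1 = 292
center_y_1 = 232
radius_1 = 32
center_x_2 = 116
center_y_2 = 168
radius_2 = 44
center_x_3 = 300
center_y_3 = 280
radius_3 = 64
px1_4 = 48
px1_5 = 348
py1_5 = 180
center_x_6 = 252
radius_6 = 56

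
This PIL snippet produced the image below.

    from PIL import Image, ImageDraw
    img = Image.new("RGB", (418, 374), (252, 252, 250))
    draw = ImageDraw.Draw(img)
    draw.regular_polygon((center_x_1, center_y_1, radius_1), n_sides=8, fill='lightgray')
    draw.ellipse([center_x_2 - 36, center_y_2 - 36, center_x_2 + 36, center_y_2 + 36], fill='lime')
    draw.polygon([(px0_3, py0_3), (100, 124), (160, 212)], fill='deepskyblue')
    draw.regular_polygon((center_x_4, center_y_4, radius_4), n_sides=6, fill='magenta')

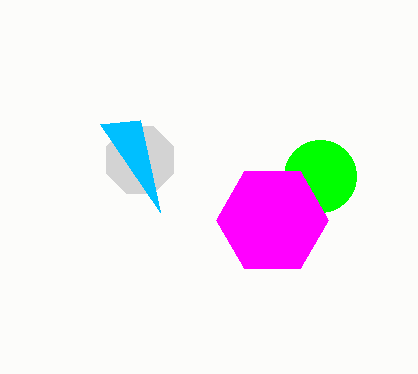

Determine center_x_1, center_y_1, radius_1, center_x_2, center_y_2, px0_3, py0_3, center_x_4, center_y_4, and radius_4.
center_x_1 = 140, center_y_1 = 160, radius_1 = 36, center_x_2 = 320, center_y_2 = 176, px0_3 = 140, py0_3 = 120, center_x_4 = 272, center_y_4 = 220, radius_4 = 56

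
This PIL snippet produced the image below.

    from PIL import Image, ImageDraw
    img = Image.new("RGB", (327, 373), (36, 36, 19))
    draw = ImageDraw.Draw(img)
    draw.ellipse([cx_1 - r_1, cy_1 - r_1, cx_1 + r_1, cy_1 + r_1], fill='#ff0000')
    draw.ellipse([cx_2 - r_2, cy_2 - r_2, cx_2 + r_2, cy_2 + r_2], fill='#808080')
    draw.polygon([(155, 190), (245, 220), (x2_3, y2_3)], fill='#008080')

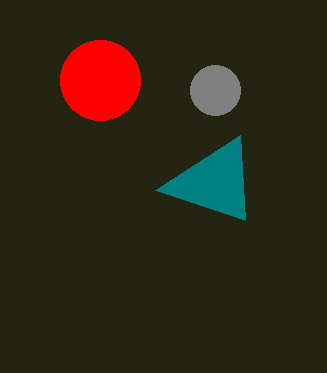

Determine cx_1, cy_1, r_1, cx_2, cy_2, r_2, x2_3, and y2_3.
cx_1 = 100; cy_1 = 80; r_1 = 40; cx_2 = 215; cy_2 = 90; r_2 = 25; x2_3 = 240; y2_3 = 135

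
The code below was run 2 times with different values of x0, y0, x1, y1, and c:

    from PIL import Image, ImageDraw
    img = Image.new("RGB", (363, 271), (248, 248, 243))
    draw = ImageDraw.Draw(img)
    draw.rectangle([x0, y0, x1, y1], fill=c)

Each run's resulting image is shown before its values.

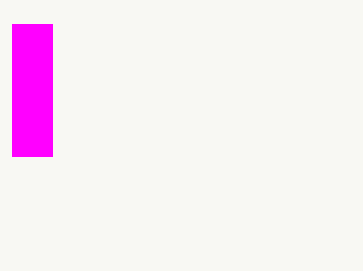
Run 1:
x0 = 12
y0 = 24
x1 = 52
y1 = 156
c = 'magenta'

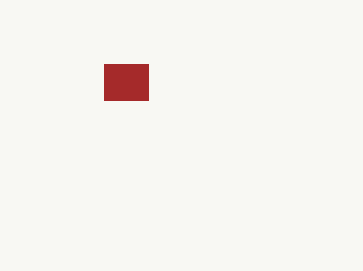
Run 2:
x0 = 104
y0 = 64
x1 = 148
y1 = 100
c = 'brown'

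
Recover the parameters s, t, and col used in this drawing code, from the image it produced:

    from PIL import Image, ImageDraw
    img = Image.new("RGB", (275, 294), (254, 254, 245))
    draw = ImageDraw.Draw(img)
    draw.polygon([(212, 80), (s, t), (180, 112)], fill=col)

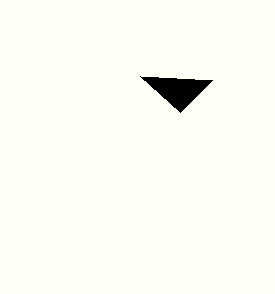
s = 140
t = 76
col = 'black'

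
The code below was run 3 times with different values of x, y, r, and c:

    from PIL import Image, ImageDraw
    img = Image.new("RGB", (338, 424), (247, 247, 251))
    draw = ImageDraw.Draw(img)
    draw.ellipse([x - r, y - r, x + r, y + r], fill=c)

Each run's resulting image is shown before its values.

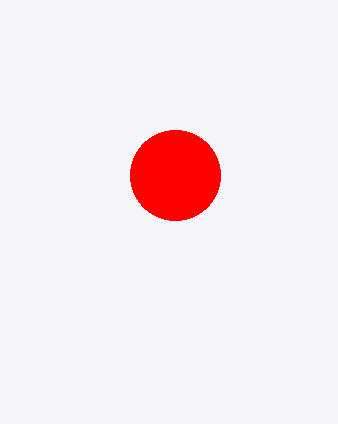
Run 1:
x = 175; y = 175; r = 45; c = 'red'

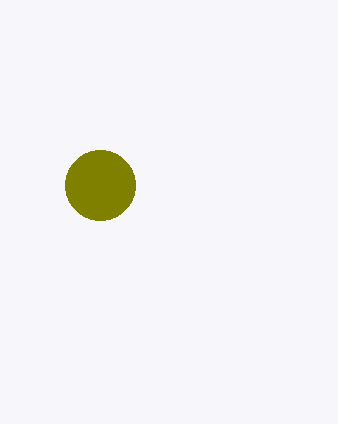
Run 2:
x = 100, y = 185, r = 35, c = 'olive'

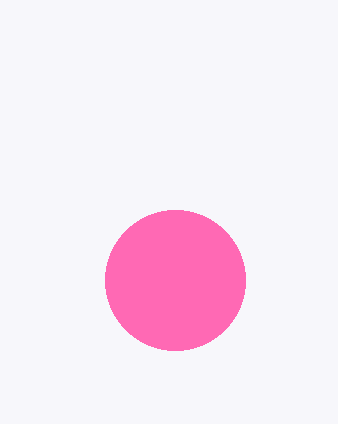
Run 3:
x = 175; y = 280; r = 70; c = 'hotpink'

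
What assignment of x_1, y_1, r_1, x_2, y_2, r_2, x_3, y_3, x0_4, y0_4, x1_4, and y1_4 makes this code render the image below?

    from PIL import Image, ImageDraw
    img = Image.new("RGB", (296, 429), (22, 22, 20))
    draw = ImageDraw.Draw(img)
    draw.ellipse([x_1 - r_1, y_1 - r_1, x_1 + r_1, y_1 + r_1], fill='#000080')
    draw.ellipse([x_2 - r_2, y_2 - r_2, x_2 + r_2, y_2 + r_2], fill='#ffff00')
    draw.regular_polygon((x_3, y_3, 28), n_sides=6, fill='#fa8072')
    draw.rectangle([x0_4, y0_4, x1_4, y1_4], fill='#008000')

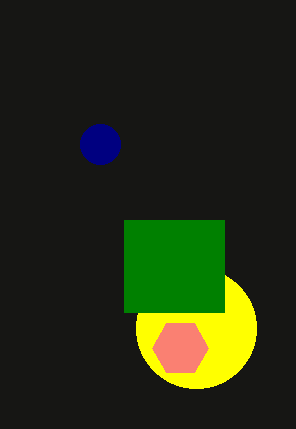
x_1 = 100
y_1 = 144
r_1 = 20
x_2 = 196
y_2 = 328
r_2 = 60
x_3 = 180
y_3 = 348
x0_4 = 124
y0_4 = 220
x1_4 = 224
y1_4 = 312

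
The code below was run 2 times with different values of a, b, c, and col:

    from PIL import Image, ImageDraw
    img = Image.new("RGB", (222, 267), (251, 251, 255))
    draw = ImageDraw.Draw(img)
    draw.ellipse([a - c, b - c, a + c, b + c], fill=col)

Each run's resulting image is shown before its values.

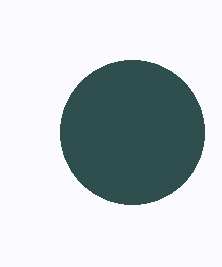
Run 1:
a = 132, b = 132, c = 72, col = 'darkslategray'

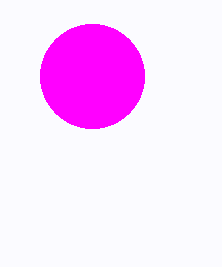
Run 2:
a = 92
b = 76
c = 52
col = 'magenta'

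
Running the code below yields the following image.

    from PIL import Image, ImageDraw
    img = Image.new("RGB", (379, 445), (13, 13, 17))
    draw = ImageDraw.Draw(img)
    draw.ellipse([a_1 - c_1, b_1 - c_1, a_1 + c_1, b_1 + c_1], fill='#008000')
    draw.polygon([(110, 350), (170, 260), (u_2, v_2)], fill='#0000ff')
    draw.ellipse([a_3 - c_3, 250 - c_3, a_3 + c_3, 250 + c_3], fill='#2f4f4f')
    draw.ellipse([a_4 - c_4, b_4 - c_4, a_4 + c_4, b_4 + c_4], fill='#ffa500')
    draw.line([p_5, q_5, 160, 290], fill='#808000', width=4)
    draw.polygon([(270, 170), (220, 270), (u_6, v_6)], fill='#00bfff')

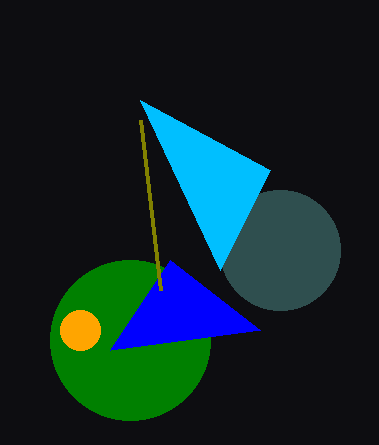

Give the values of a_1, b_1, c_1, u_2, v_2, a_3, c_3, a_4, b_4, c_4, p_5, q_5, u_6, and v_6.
a_1 = 130, b_1 = 340, c_1 = 80, u_2 = 260, v_2 = 330, a_3 = 280, c_3 = 60, a_4 = 80, b_4 = 330, c_4 = 20, p_5 = 140, q_5 = 120, u_6 = 140, v_6 = 100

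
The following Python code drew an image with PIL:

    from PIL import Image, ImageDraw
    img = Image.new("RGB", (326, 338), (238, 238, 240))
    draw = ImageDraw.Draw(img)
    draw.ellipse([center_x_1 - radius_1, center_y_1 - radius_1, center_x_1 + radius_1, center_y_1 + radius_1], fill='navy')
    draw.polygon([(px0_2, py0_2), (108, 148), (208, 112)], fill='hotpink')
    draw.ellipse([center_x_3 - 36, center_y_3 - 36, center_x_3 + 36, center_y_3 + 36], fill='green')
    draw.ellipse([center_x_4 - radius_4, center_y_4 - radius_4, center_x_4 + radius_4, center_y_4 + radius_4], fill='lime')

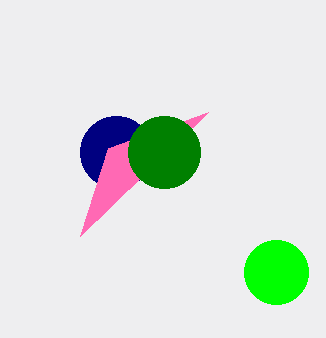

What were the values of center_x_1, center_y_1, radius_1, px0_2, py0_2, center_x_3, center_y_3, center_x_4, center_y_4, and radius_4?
center_x_1 = 116
center_y_1 = 152
radius_1 = 36
px0_2 = 80
py0_2 = 236
center_x_3 = 164
center_y_3 = 152
center_x_4 = 276
center_y_4 = 272
radius_4 = 32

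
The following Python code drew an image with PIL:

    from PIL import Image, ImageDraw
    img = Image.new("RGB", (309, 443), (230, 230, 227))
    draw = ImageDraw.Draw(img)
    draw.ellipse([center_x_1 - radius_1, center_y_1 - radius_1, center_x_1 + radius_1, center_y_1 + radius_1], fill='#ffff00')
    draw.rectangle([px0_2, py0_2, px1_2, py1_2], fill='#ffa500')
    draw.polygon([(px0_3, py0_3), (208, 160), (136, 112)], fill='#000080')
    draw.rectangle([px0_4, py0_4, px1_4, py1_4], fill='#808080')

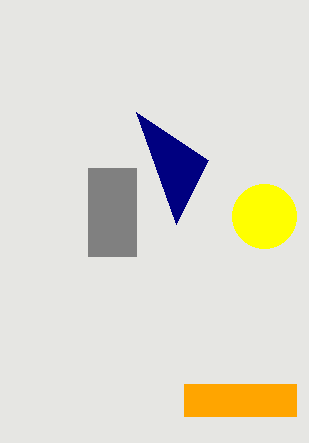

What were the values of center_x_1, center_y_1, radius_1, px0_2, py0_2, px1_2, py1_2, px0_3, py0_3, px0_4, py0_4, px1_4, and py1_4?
center_x_1 = 264
center_y_1 = 216
radius_1 = 32
px0_2 = 184
py0_2 = 384
px1_2 = 296
py1_2 = 416
px0_3 = 176
py0_3 = 224
px0_4 = 88
py0_4 = 168
px1_4 = 136
py1_4 = 256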